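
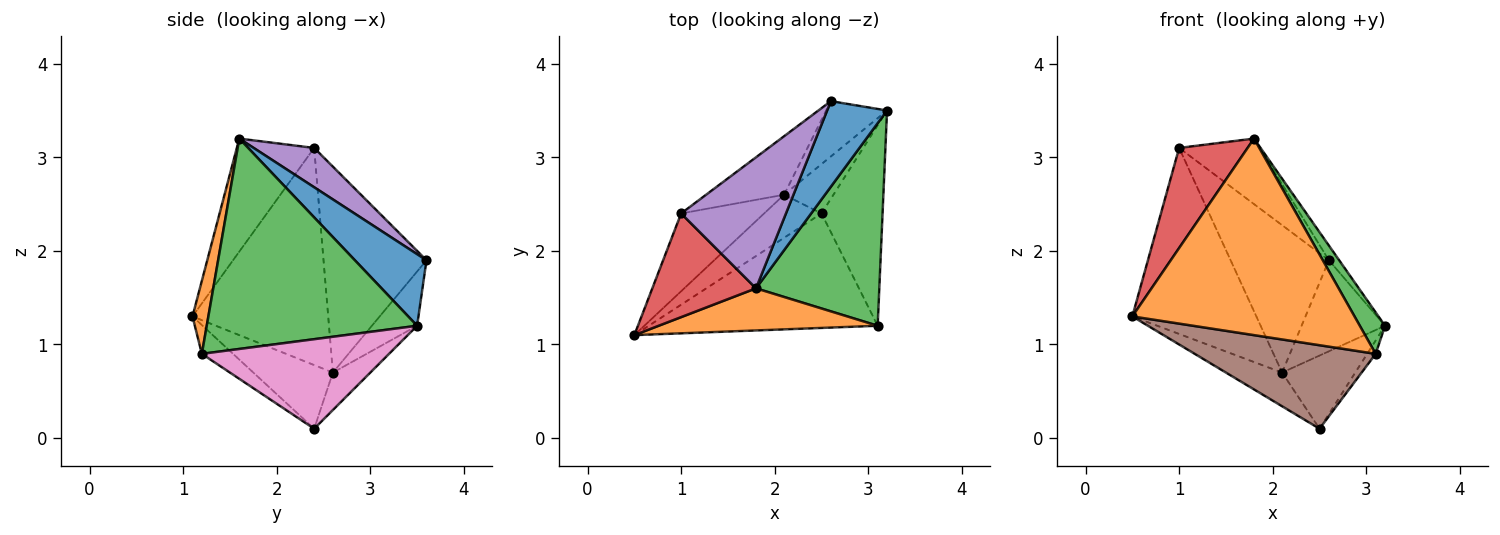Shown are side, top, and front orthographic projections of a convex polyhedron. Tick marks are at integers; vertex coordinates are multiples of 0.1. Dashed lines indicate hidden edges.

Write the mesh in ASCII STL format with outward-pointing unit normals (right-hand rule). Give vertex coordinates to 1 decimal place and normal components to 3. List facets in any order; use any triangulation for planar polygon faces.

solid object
 facet normal 0.762 0.110 0.638
  outer loop
   vertex 2.6 3.6 1.9
   vertex 1.8 1.6 3.2
   vertex 3.2 3.5 1.2
  endloop
 endfacet
 facet normal 0.070 -0.975 0.209
  outer loop
   vertex 3.1 1.2 0.9
   vertex 1.8 1.6 3.2
   vertex 0.5 1.1 1.3
  endloop
 endfacet
 facet normal 0.858 -0.103 0.503
  outer loop
   vertex 3.1 1.2 0.9
   vertex 3.2 3.5 1.2
   vertex 1.8 1.6 3.2
  endloop
 endfacet
 facet normal -0.617 -0.546 0.566
  outer loop
   vertex 1.0 2.4 3.1
   vertex 0.5 1.1 1.3
   vertex 1.8 1.6 3.2
  endloop
 endfacet
 facet normal 0.318 0.424 0.848
  outer loop
   vertex 1.0 2.4 3.1
   vertex 1.8 1.6 3.2
   vertex 2.6 3.6 1.9
  endloop
 endfacet
 facet normal -0.101 -0.586 -0.804
  outer loop
   vertex 2.5 2.4 0.1
   vertex 3.1 1.2 0.9
   vertex 0.5 1.1 1.3
  endloop
 endfacet
 facet normal 0.826 0.038 -0.563
  outer loop
   vertex 2.5 2.4 0.1
   vertex 3.2 3.5 1.2
   vertex 3.1 1.2 0.9
  endloop
 endfacet
 facet normal -0.420 0.775 -0.471
  outer loop
   vertex 2.1 2.6 0.7
   vertex 2.6 3.6 1.9
   vertex 3.2 3.5 1.2
  endloop
 endfacet
 facet normal -0.390 0.763 -0.515
  outer loop
   vertex 2.1 2.6 0.7
   vertex 3.2 3.5 1.2
   vertex 2.5 2.4 0.1
  endloop
 endfacet
 facet normal -0.658 0.464 -0.593
  outer loop
   vertex 2.1 2.6 0.7
   vertex 2.5 2.4 0.1
   vertex 0.5 1.1 1.3
  endloop
 endfacet
 facet normal -0.710 0.649 -0.272
  outer loop
   vertex 2.1 2.6 0.7
   vertex 0.5 1.1 1.3
   vertex 1.0 2.4 3.1
  endloop
 endfacet
 facet normal -0.698 0.666 -0.264
  outer loop
   vertex 2.1 2.6 0.7
   vertex 1.0 2.4 3.1
   vertex 2.6 3.6 1.9
  endloop
 endfacet
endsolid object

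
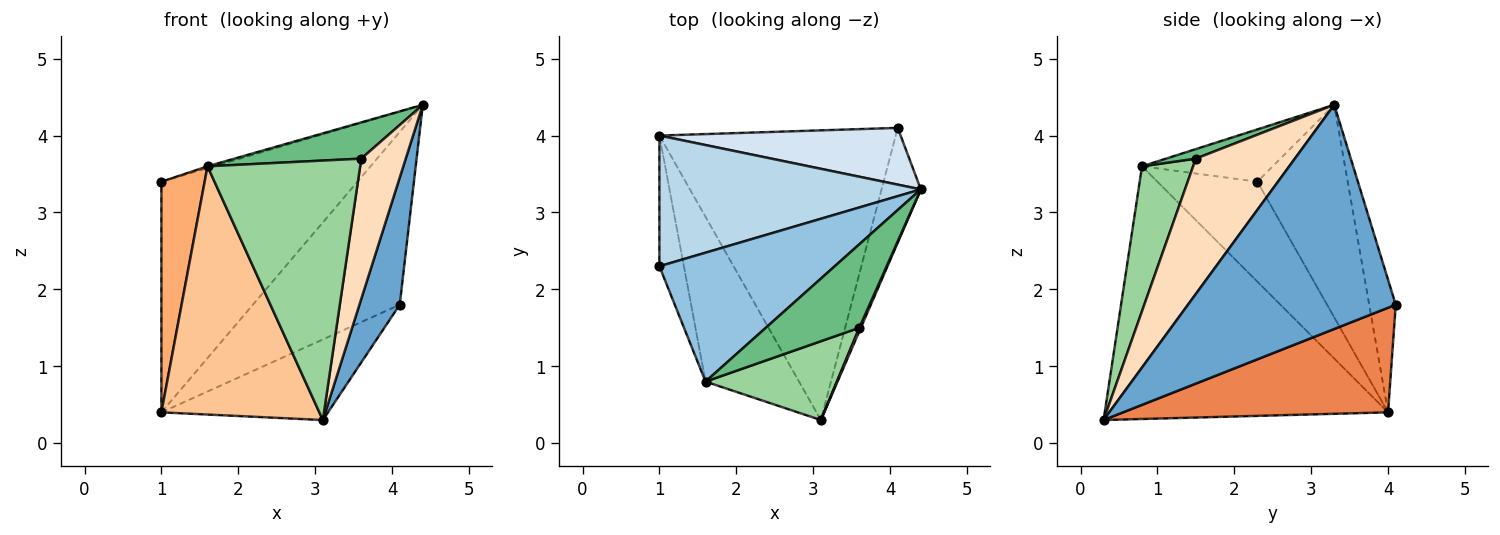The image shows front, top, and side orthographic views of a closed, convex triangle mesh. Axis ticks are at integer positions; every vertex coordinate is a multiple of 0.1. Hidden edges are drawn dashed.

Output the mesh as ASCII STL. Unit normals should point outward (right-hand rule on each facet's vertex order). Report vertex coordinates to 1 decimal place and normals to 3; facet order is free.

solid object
 facet normal 0.968 -0.188 -0.169
  outer loop
   vertex 4.1 4.1 1.8
   vertex 4.4 3.3 4.4
   vertex 3.1 0.3 0.3
  endloop
 endfacet
 facet normal -0.286 0.013 0.958
  outer loop
   vertex 1.6 0.8 3.6
   vertex 4.4 3.3 4.4
   vertex 1.0 2.3 3.4
  endloop
 endfacet
 facet normal -0.372 0.808 0.458
  outer loop
   vertex 1.0 4.0 0.4
   vertex 1.0 2.3 3.4
   vertex 4.4 3.3 4.4
  endloop
 endfacet
 facet normal -0.169 0.936 0.308
  outer loop
   vertex 1.0 4.0 0.4
   vertex 4.4 3.3 4.4
   vertex 4.1 4.1 1.8
  endloop
 endfacet
 facet normal 0.392 0.247 -0.886
  outer loop
   vertex 1.0 4.0 0.4
   vertex 4.1 4.1 1.8
   vertex 3.1 0.3 0.3
  endloop
 endfacet
 facet normal -0.895 -0.387 -0.220
  outer loop
   vertex 1.0 4.0 0.4
   vertex 1.6 0.8 3.6
   vertex 1.0 2.3 3.4
  endloop
 endfacet
 facet normal -0.831 -0.463 -0.308
  outer loop
   vertex 1.0 4.0 0.4
   vertex 3.1 0.3 0.3
   vertex 1.6 0.8 3.6
  endloop
 endfacet
 facet normal 0.912 -0.409 0.010
  outer loop
   vertex 3.6 1.5 3.7
   vertex 3.1 0.3 0.3
   vertex 4.4 3.3 4.4
  endloop
 endfacet
 facet normal 0.093 -0.397 0.913
  outer loop
   vertex 3.6 1.5 3.7
   vertex 4.4 3.3 4.4
   vertex 1.6 0.8 3.6
  endloop
 endfacet
 facet normal 0.305 -0.911 0.277
  outer loop
   vertex 3.6 1.5 3.7
   vertex 1.6 0.8 3.6
   vertex 3.1 0.3 0.3
  endloop
 endfacet
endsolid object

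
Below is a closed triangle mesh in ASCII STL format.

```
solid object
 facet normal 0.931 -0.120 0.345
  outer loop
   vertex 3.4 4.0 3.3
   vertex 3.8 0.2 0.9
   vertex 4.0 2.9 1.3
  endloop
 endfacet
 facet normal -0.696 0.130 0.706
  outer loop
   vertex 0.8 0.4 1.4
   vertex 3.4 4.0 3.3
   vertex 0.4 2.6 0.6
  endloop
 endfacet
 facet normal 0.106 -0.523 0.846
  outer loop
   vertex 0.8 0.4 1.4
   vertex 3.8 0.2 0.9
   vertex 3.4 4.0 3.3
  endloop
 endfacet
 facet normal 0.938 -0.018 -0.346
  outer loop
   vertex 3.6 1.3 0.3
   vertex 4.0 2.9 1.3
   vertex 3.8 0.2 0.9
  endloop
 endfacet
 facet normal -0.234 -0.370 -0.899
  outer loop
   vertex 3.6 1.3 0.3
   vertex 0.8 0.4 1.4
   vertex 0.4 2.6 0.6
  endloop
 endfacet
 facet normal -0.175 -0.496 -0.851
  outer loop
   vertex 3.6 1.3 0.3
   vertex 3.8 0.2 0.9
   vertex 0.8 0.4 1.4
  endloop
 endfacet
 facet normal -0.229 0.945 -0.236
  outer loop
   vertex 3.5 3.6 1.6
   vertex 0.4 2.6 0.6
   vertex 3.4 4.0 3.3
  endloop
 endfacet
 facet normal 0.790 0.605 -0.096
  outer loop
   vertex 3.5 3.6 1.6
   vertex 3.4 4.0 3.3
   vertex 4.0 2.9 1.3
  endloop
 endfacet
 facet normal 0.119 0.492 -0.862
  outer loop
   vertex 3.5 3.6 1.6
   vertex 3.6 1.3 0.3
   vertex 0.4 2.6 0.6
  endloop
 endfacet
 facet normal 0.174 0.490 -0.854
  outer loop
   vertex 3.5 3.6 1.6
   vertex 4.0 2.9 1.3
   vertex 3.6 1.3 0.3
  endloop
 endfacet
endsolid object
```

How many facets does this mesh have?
10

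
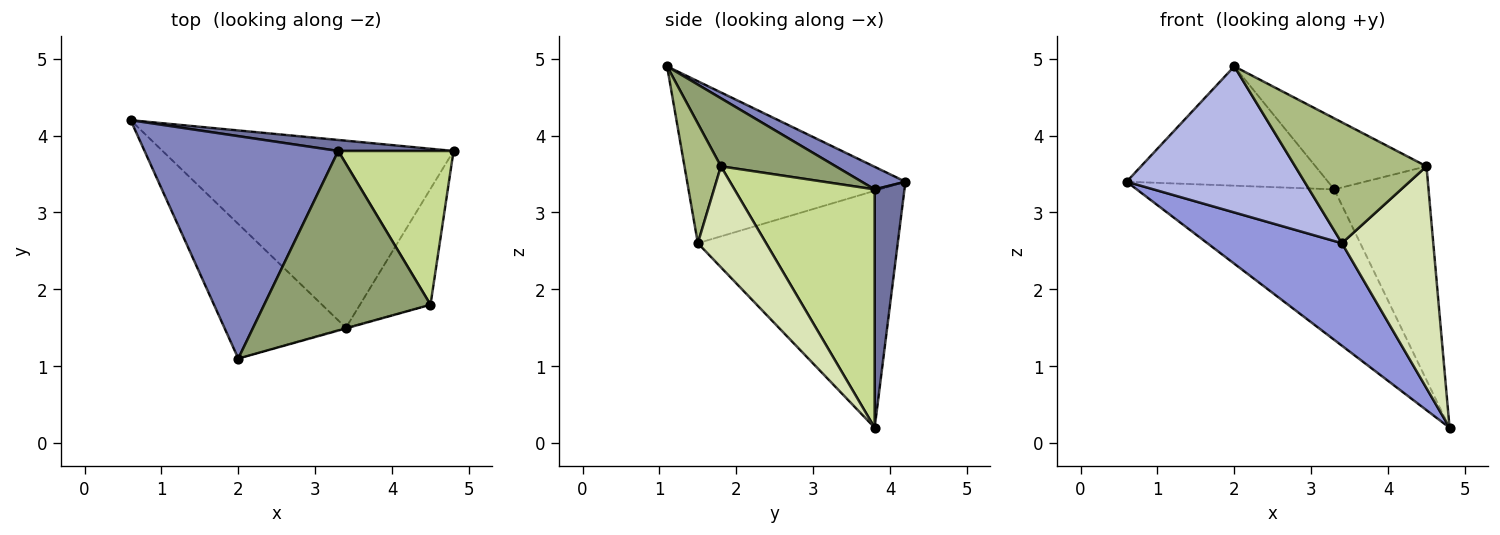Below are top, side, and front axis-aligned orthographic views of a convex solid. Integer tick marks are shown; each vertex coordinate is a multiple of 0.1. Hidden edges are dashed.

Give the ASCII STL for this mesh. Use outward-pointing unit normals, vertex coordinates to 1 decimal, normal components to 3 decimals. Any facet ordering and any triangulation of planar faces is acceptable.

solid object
 facet normal 0.149 0.986 0.072
  outer loop
   vertex 3.3 3.8 3.3
   vertex 4.8 3.8 0.2
   vertex 0.6 4.2 3.4
  endloop
 endfacet
 facet normal 0.102 0.470 0.877
  outer loop
   vertex 3.3 3.8 3.3
   vertex 0.6 4.2 3.4
   vertex 2.0 1.1 4.9
  endloop
 endfacet
 facet normal -0.581 -0.391 -0.714
  outer loop
   vertex 3.4 1.5 2.6
   vertex 0.6 4.2 3.4
   vertex 4.8 3.8 0.2
  endloop
 endfacet
 facet normal -0.670 -0.546 -0.503
  outer loop
   vertex 3.4 1.5 2.6
   vertex 2.0 1.1 4.9
   vertex 0.6 4.2 3.4
  endloop
 endfacet
 facet normal 0.356 0.344 0.869
  outer loop
   vertex 4.5 1.8 3.6
   vertex 3.3 3.8 3.3
   vertex 2.0 1.1 4.9
  endloop
 endfacet
 facet normal 0.267 -0.964 -0.005
  outer loop
   vertex 4.5 1.8 3.6
   vertex 2.0 1.1 4.9
   vertex 3.4 1.5 2.6
  endloop
 endfacet
 facet normal 0.770 0.518 0.373
  outer loop
   vertex 4.5 1.8 3.6
   vertex 4.8 3.8 0.2
   vertex 3.3 3.8 3.3
  endloop
 endfacet
 facet normal 0.552 -0.739 -0.386
  outer loop
   vertex 4.5 1.8 3.6
   vertex 3.4 1.5 2.6
   vertex 4.8 3.8 0.2
  endloop
 endfacet
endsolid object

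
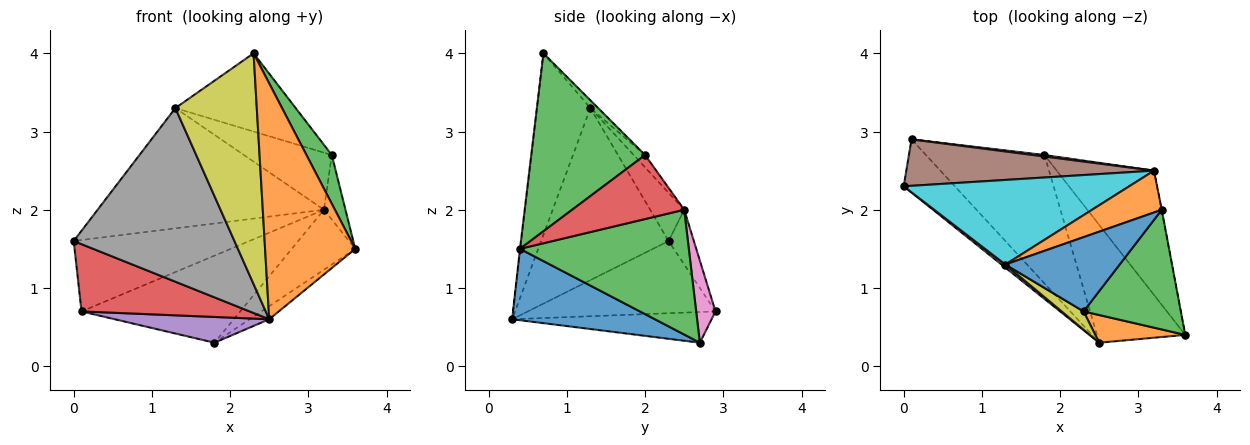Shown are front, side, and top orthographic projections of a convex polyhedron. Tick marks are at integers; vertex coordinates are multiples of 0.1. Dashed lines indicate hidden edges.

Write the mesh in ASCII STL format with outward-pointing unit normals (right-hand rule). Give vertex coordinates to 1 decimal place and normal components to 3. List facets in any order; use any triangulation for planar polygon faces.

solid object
 facet normal 0.626 0.086 -0.775
  outer loop
   vertex 2.5 0.3 0.6
   vertex 1.8 2.7 0.3
   vertex 3.6 0.4 1.5
  endloop
 endfacet
 facet normal -0.005 -0.993 0.117
  outer loop
   vertex 2.5 0.3 0.6
   vertex 3.6 0.4 1.5
   vertex 2.3 0.7 4.0
  endloop
 endfacet
 facet normal 0.756 0.284 -0.589
  outer loop
   vertex 3.2 2.5 2.0
   vertex 3.6 0.4 1.5
   vertex 1.8 2.7 0.3
  endloop
 endfacet
 facet normal -0.659 -0.590 -0.467
  outer loop
   vertex 0.1 2.9 0.7
   vertex 2.5 0.3 0.6
   vertex 0.0 2.3 1.6
  endloop
 endfacet
 facet normal -0.246 -0.191 -0.950
  outer loop
   vertex 0.1 2.9 0.7
   vertex 1.8 2.7 0.3
   vertex 2.5 0.3 0.6
  endloop
 endfacet
 facet normal -0.120 0.832 0.541
  outer loop
   vertex 0.1 2.9 0.7
   vertex 0.0 2.3 1.6
   vertex 3.2 2.5 2.0
  endloop
 endfacet
 facet normal 0.121 0.993 0.017
  outer loop
   vertex 0.1 2.9 0.7
   vertex 3.2 2.5 2.0
   vertex 1.8 2.7 0.3
  endloop
 endfacet
 facet normal -0.621 -0.784 0.014
  outer loop
   vertex 1.3 1.3 3.3
   vertex 0.0 2.3 1.6
   vertex 2.5 0.3 0.6
  endloop
 endfacet
 facet normal -0.547 -0.835 0.066
  outer loop
   vertex 1.3 1.3 3.3
   vertex 2.5 0.3 0.6
   vertex 2.3 0.7 4.0
  endloop
 endfacet
 facet normal -0.122 0.812 0.571
  outer loop
   vertex 1.3 1.3 3.3
   vertex 3.2 2.5 2.0
   vertex 0.0 2.3 1.6
  endloop
 endfacet
 facet normal -0.047 0.724 0.688
  outer loop
   vertex 3.3 2.0 2.7
   vertex 1.3 1.3 3.3
   vertex 2.3 0.7 4.0
  endloop
 endfacet
 facet normal -0.104 0.802 0.588
  outer loop
   vertex 3.3 2.0 2.7
   vertex 3.2 2.5 2.0
   vertex 1.3 1.3 3.3
  endloop
 endfacet
 facet normal 0.861 -0.192 0.471
  outer loop
   vertex 3.3 2.0 2.7
   vertex 2.3 0.7 4.0
   vertex 3.6 0.4 1.5
  endloop
 endfacet
 facet normal 0.982 0.188 -0.006
  outer loop
   vertex 3.3 2.0 2.7
   vertex 3.6 0.4 1.5
   vertex 3.2 2.5 2.0
  endloop
 endfacet
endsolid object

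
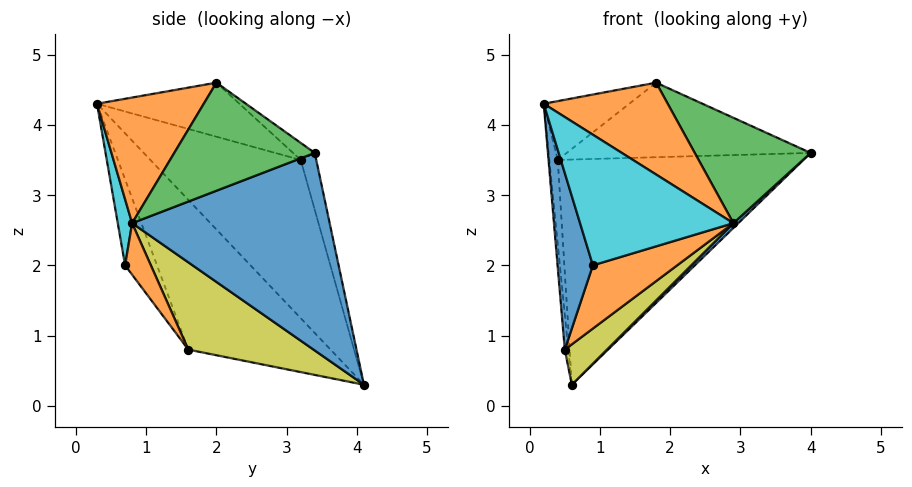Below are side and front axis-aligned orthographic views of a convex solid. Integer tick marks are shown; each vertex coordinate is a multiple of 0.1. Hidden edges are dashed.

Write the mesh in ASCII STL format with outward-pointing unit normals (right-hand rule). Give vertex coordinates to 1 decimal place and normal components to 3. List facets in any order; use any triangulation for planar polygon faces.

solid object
 facet normal 0.695 -0.017 -0.719
  outer loop
   vertex 2.9 0.8 2.6
   vertex 0.6 4.1 0.3
   vertex 4.0 3.4 3.6
  endloop
 endfacet
 facet normal 0.506 -0.588 0.631
  outer loop
   vertex 2.9 0.8 2.6
   vertex 1.8 2.0 4.6
   vertex 0.2 0.3 4.3
  endloop
 endfacet
 facet normal 0.601 -0.495 0.628
  outer loop
   vertex 2.9 0.8 2.6
   vertex 4.0 3.4 3.6
   vertex 1.8 2.0 4.6
  endloop
 endfacet
 facet normal -0.997 0.056 -0.047
  outer loop
   vertex 0.4 3.2 3.5
   vertex 0.6 4.1 0.3
   vertex 0.2 0.3 4.3
  endloop
 endfacet
 facet normal -0.444 0.267 0.856
  outer loop
   vertex 0.4 3.2 3.5
   vertex 0.2 0.3 4.3
   vertex 1.8 2.0 4.6
  endloop
 endfacet
 facet normal -0.061 0.962 0.267
  outer loop
   vertex 0.4 3.2 3.5
   vertex 4.0 3.4 3.6
   vertex 0.6 4.1 0.3
  endloop
 endfacet
 facet normal -0.057 0.638 0.768
  outer loop
   vertex 0.4 3.2 3.5
   vertex 1.8 2.0 4.6
   vertex 4.0 3.4 3.6
  endloop
 endfacet
 facet normal -0.997 0.025 -0.076
  outer loop
   vertex 0.5 1.6 0.8
   vertex 0.2 0.3 4.3
   vertex 0.6 4.1 0.3
  endloop
 endfacet
 facet normal 0.549 -0.185 -0.815
  outer loop
   vertex 0.5 1.6 0.8
   vertex 0.6 4.1 0.3
   vertex 2.9 0.8 2.6
  endloop
 endfacet
 facet normal 0.092 -0.985 -0.143
  outer loop
   vertex 0.9 0.7 2.0
   vertex 2.9 0.8 2.6
   vertex 0.2 0.3 4.3
  endloop
 endfacet
 facet normal -0.636 -0.704 -0.316
  outer loop
   vertex 0.9 0.7 2.0
   vertex 0.2 0.3 4.3
   vertex 0.5 1.6 0.8
  endloop
 endfacet
 facet normal 0.227 -0.741 -0.632
  outer loop
   vertex 0.9 0.7 2.0
   vertex 0.5 1.6 0.8
   vertex 2.9 0.8 2.6
  endloop
 endfacet
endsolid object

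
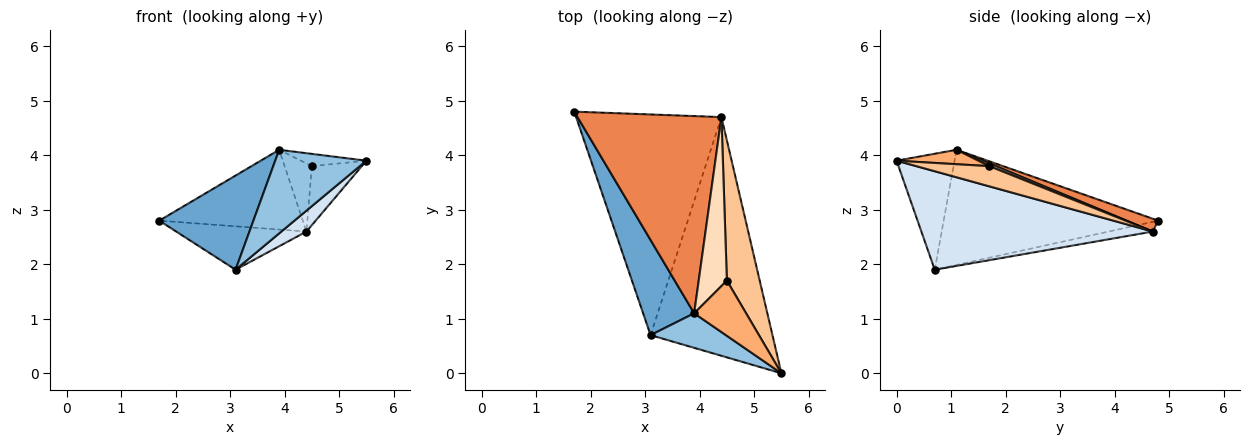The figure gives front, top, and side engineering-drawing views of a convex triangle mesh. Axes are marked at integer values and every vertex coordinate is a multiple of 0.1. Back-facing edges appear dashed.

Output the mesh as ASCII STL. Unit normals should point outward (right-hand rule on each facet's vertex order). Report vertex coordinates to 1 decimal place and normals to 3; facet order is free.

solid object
 facet normal -0.848 -0.372 0.376
  outer loop
   vertex 3.9 1.1 4.1
   vertex 1.7 4.8 2.8
   vertex 3.1 0.7 1.9
  endloop
 endfacet
 facet normal -0.507 -0.797 0.329
  outer loop
   vertex 3.9 1.1 4.1
   vertex 3.1 0.7 1.9
   vertex 5.5 0.0 3.9
  endloop
 endfacet
 facet normal -0.065 0.193 -0.979
  outer loop
   vertex 4.4 4.7 2.6
   vertex 3.1 0.7 1.9
   vertex 1.7 4.8 2.8
  endloop
 endfacet
 facet normal 0.627 -0.068 -0.776
  outer loop
   vertex 4.4 4.7 2.6
   vertex 5.5 0.0 3.9
   vertex 3.1 0.7 1.9
  endloop
 endfacet
 facet normal 0.082 0.374 0.924
  outer loop
   vertex 4.4 4.7 2.6
   vertex 1.7 4.8 2.8
   vertex 3.9 1.1 4.1
  endloop
 endfacet
 facet normal 0.262 0.209 0.942
  outer loop
   vertex 4.5 1.7 3.8
   vertex 3.9 1.1 4.1
   vertex 5.5 0.0 3.9
  endloop
 endfacet
 facet normal 0.493 0.337 0.802
  outer loop
   vertex 4.5 1.7 3.8
   vertex 5.5 0.0 3.9
   vertex 4.4 4.7 2.6
  endloop
 endfacet
 facet normal 0.089 0.372 0.924
  outer loop
   vertex 4.5 1.7 3.8
   vertex 4.4 4.7 2.6
   vertex 3.9 1.1 4.1
  endloop
 endfacet
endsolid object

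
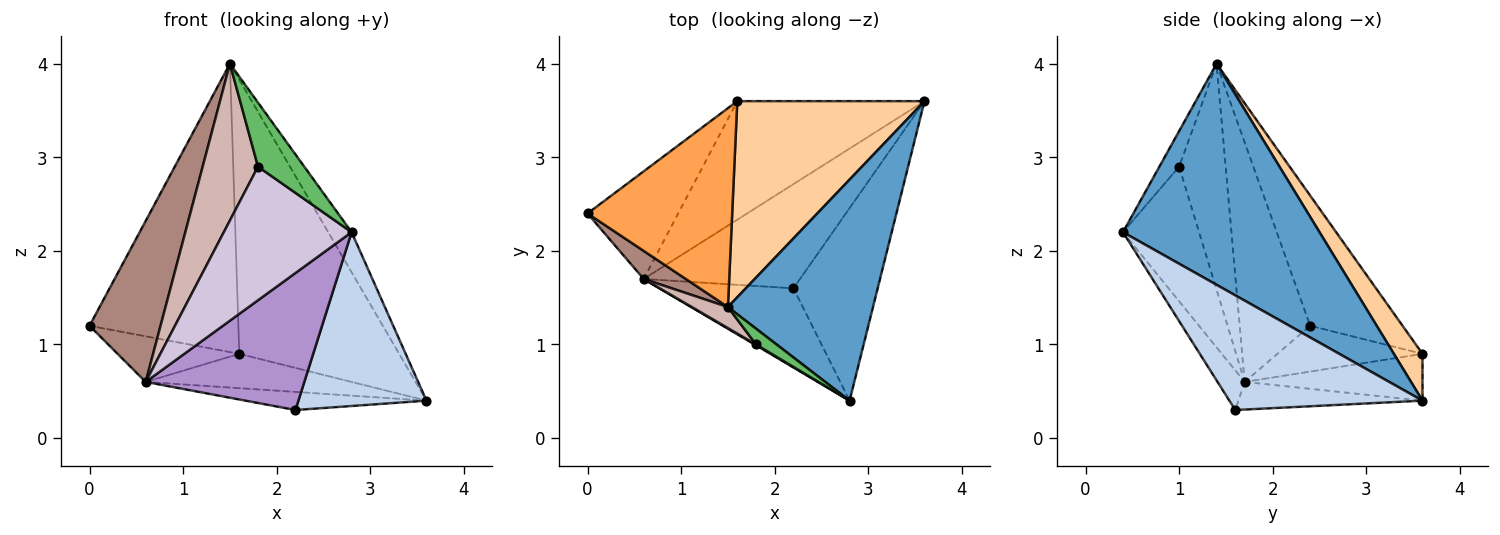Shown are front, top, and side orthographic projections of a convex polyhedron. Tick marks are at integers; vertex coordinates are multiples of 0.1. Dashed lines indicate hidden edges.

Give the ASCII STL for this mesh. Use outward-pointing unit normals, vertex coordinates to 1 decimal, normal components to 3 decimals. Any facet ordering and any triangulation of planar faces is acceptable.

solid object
 facet normal 0.832 0.099 0.546
  outer loop
   vertex 1.5 1.4 4.0
   vertex 2.8 0.4 2.2
   vertex 3.6 3.6 0.4
  endloop
 endfacet
 facet normal 0.711 -0.471 -0.522
  outer loop
   vertex 2.2 1.6 0.3
   vertex 3.6 3.6 0.4
   vertex 2.8 0.4 2.2
  endloop
 endfacet
 facet normal -0.455 0.733 0.506
  outer loop
   vertex 1.6 3.6 0.9
   vertex 0.0 2.4 1.2
   vertex 1.5 1.4 4.0
  endloop
 endfacet
 facet normal 0.144 0.805 0.576
  outer loop
   vertex 1.6 3.6 0.9
   vertex 1.5 1.4 4.0
   vertex 3.6 3.6 0.4
  endloop
 endfacet
 facet normal -0.383 -0.897 0.222
  outer loop
   vertex 1.8 1.0 2.9
   vertex 2.8 0.4 2.2
   vertex 1.5 1.4 4.0
  endloop
 endfacet
 facet normal -0.171 0.169 -0.971
  outer loop
   vertex 0.6 1.7 0.6
   vertex 3.6 3.6 0.4
   vertex 2.2 1.6 0.3
  endloop
 endfacet
 facet normal -0.234 0.270 -0.934
  outer loop
   vertex 0.6 1.7 0.6
   vertex 1.6 3.6 0.9
   vertex 3.6 3.6 0.4
  endloop
 endfacet
 facet normal -0.422 0.354 -0.835
  outer loop
   vertex 0.6 1.7 0.6
   vertex 0.0 2.4 1.2
   vertex 1.6 3.6 0.9
  endloop
 endfacet
 facet normal -0.146 -0.857 -0.495
  outer loop
   vertex 0.6 1.7 0.6
   vertex 2.2 1.6 0.3
   vertex 2.8 0.4 2.2
  endloop
 endfacet
 facet normal -0.512 -0.859 0.005
  outer loop
   vertex 0.6 1.7 0.6
   vertex 2.8 0.4 2.2
   vertex 1.8 1.0 2.9
  endloop
 endfacet
 facet normal -0.699 -0.704 0.123
  outer loop
   vertex 0.6 1.7 0.6
   vertex 1.5 1.4 4.0
   vertex 0.0 2.4 1.2
  endloop
 endfacet
 facet normal -0.640 -0.761 0.102
  outer loop
   vertex 0.6 1.7 0.6
   vertex 1.8 1.0 2.9
   vertex 1.5 1.4 4.0
  endloop
 endfacet
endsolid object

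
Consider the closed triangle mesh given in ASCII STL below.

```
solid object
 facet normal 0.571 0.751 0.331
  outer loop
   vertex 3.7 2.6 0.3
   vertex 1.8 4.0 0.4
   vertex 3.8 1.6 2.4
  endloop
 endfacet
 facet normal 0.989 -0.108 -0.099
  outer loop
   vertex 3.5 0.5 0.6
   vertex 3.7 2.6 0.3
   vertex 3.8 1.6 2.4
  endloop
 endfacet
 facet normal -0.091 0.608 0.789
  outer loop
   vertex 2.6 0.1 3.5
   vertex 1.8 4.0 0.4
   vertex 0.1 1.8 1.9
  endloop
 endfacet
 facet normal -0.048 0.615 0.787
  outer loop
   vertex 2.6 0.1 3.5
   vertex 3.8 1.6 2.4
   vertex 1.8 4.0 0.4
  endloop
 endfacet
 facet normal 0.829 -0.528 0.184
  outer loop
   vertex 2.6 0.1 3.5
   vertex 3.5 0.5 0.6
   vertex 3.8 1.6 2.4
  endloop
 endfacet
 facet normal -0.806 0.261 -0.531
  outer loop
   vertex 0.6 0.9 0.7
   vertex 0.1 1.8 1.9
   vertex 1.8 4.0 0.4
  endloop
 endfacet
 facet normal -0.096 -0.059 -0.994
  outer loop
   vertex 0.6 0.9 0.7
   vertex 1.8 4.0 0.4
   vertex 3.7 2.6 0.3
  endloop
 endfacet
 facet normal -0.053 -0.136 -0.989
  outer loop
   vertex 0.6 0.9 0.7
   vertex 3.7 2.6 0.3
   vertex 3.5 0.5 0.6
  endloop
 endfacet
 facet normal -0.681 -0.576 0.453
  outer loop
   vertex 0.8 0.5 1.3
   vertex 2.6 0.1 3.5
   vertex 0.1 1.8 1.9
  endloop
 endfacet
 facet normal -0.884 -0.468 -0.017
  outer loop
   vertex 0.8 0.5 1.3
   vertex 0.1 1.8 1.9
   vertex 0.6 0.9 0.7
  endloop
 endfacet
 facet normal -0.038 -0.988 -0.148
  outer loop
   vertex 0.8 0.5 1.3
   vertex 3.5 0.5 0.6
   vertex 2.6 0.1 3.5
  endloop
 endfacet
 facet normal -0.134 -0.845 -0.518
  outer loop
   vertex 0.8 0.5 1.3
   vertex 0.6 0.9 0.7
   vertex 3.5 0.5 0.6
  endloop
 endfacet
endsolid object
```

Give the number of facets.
12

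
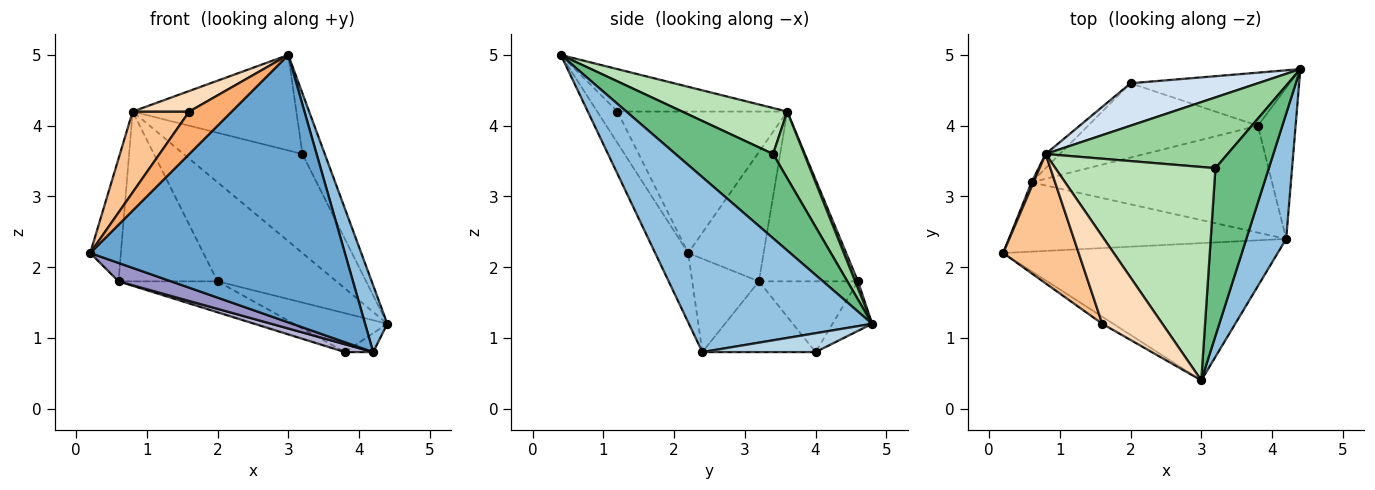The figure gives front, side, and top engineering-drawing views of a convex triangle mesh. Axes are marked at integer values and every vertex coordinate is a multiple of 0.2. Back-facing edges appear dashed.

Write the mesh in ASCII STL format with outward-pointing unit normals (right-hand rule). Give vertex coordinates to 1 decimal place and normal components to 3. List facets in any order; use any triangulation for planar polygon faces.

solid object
 facet normal -0.115 -0.884 -0.454
  outer loop
   vertex 4.2 2.4 0.8
   vertex 3.0 0.4 5.0
   vertex 0.2 2.2 2.2
  endloop
 endfacet
 facet normal 0.968 -0.117 0.221
  outer loop
   vertex 4.2 2.4 0.8
   vertex 4.4 4.8 1.2
   vertex 3.0 0.4 5.0
  endloop
 endfacet
 facet normal 0.444 0.111 -0.889
  outer loop
   vertex 4.2 2.4 0.8
   vertex 3.8 4.0 0.8
   vertex 4.4 4.8 1.2
  endloop
 endfacet
 facet normal 0.022 0.919 0.394
  outer loop
   vertex 2.0 4.6 1.8
   vertex 0.8 3.6 4.2
   vertex 4.4 4.8 1.2
  endloop
 endfacet
 facet normal -0.243 0.574 -0.782
  outer loop
   vertex 2.0 4.6 1.8
   vertex 4.4 4.8 1.2
   vertex 3.8 4.0 0.8
  endloop
 endfacet
 facet normal -0.425 -0.893 -0.149
  outer loop
   vertex 1.6 1.2 4.2
   vertex 0.2 2.2 2.2
   vertex 3.0 0.4 5.0
  endloop
 endfacet
 facet normal -0.846 -0.282 0.451
  outer loop
   vertex 1.6 1.2 4.2
   vertex 0.8 3.6 4.2
   vertex 0.2 2.2 2.2
  endloop
 endfacet
 facet normal -0.566 -0.189 0.802
  outer loop
   vertex 1.6 1.2 4.2
   vertex 3.0 0.4 5.0
   vertex 0.8 3.6 4.2
  endloop
 endfacet
 facet normal 0.829 0.190 0.525
  outer loop
   vertex 3.2 3.4 3.6
   vertex 3.0 0.4 5.0
   vertex 4.4 4.8 1.2
  endloop
 endfacet
 facet normal 0.208 0.796 0.568
  outer loop
   vertex 3.2 3.4 3.6
   vertex 4.4 4.8 1.2
   vertex 0.8 3.6 4.2
  endloop
 endfacet
 facet normal 0.254 0.395 0.883
  outer loop
   vertex 3.2 3.4 3.6
   vertex 0.8 3.6 4.2
   vertex 3.0 0.4 5.0
  endloop
 endfacet
 facet normal -0.359 0.359 -0.862
  outer loop
   vertex 0.6 3.2 1.8
   vertex 2.0 4.6 1.8
   vertex 3.8 4.0 0.8
  endloop
 endfacet
 facet normal -0.309 -0.244 -0.919
  outer loop
   vertex 0.6 3.2 1.8
   vertex 4.2 2.4 0.8
   vertex 0.2 2.2 2.2
  endloop
 endfacet
 facet normal -0.281 -0.070 -0.957
  outer loop
   vertex 0.6 3.2 1.8
   vertex 3.8 4.0 0.8
   vertex 4.2 2.4 0.8
  endloop
 endfacet
 facet normal -0.926 0.376 0.014
  outer loop
   vertex 0.6 3.2 1.8
   vertex 0.2 2.2 2.2
   vertex 0.8 3.6 4.2
  endloop
 endfacet
 facet normal -0.706 0.706 -0.059
  outer loop
   vertex 0.6 3.2 1.8
   vertex 0.8 3.6 4.2
   vertex 2.0 4.6 1.8
  endloop
 endfacet
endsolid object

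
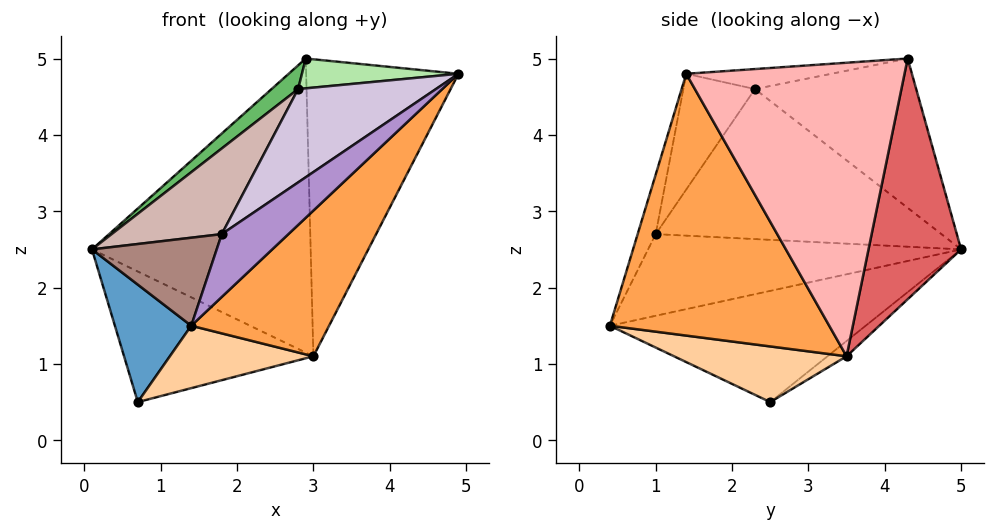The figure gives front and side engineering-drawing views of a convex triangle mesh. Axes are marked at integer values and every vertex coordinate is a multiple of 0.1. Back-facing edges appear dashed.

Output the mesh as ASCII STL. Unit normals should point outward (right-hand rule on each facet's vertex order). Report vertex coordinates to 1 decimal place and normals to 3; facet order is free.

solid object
 facet normal -0.956 -0.285 0.070
  outer loop
   vertex 0.7 2.5 0.5
   vertex 1.4 0.4 1.5
   vertex 0.1 5.0 2.5
  endloop
 endfacet
 facet normal -0.062 0.614 -0.787
  outer loop
   vertex 3.0 3.5 1.1
   vertex 0.7 2.5 0.5
   vertex 0.1 5.0 2.5
  endloop
 endfacet
 facet normal 0.682 -0.428 -0.593
  outer loop
   vertex 3.0 3.5 1.1
   vertex 4.9 1.4 4.8
   vertex 1.4 0.4 1.5
  endloop
 endfacet
 facet normal 0.361 -0.300 -0.883
  outer loop
   vertex 3.0 3.5 1.1
   vertex 1.4 0.4 1.5
   vertex 0.7 2.5 0.5
  endloop
 endfacet
 facet normal -0.677 -0.112 0.727
  outer loop
   vertex 2.9 4.3 5.0
   vertex 0.1 5.0 2.5
   vertex 2.8 2.3 4.6
  endloop
 endfacet
 facet normal -0.171 -0.185 0.968
  outer loop
   vertex 2.9 4.3 5.0
   vertex 2.8 2.3 4.6
   vertex 4.9 1.4 4.8
  endloop
 endfacet
 facet normal 0.384 0.906 -0.176
  outer loop
   vertex 2.9 4.3 5.0
   vertex 3.0 3.5 1.1
   vertex 0.1 5.0 2.5
  endloop
 endfacet
 facet normal 0.816 0.570 -0.096
  outer loop
   vertex 2.9 4.3 5.0
   vertex 4.9 1.4 4.8
   vertex 3.0 3.5 1.1
  endloop
 endfacet
 facet normal -0.227 -0.839 0.495
  outer loop
   vertex 1.8 1.0 2.7
   vertex 1.4 0.4 1.5
   vertex 4.9 1.4 4.8
  endloop
 endfacet
 facet normal -0.351 -0.676 0.648
  outer loop
   vertex 1.8 1.0 2.7
   vertex 4.9 1.4 4.8
   vertex 2.8 2.3 4.6
  endloop
 endfacet
 facet normal -0.833 -0.332 0.443
  outer loop
   vertex 1.8 1.0 2.7
   vertex 0.1 5.0 2.5
   vertex 1.4 0.4 1.5
  endloop
 endfacet
 facet normal -0.751 -0.290 0.593
  outer loop
   vertex 1.8 1.0 2.7
   vertex 2.8 2.3 4.6
   vertex 0.1 5.0 2.5
  endloop
 endfacet
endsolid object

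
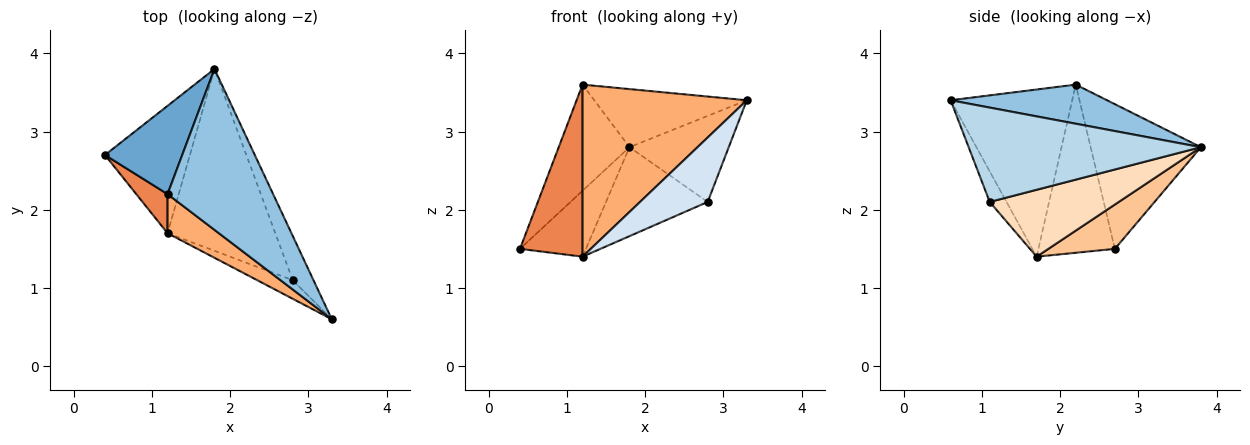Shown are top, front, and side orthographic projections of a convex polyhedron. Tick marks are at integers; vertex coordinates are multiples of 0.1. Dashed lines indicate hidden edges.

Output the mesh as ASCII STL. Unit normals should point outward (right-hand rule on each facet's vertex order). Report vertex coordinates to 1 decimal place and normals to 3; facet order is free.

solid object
 facet normal -0.768 0.493 0.410
  outer loop
   vertex 1.2 2.2 3.6
   vertex 1.8 3.8 2.8
   vertex 0.4 2.7 1.5
  endloop
 endfacet
 facet normal 0.329 0.321 0.888
  outer loop
   vertex 1.2 2.2 3.6
   vertex 3.3 0.6 3.4
   vertex 1.8 3.8 2.8
  endloop
 endfacet
 facet normal 0.901 0.385 -0.198
  outer loop
   vertex 2.8 1.1 2.1
   vertex 1.8 3.8 2.8
   vertex 3.3 0.6 3.4
  endloop
 endfacet
 facet normal -0.232 -0.934 -0.270
  outer loop
   vertex 1.2 1.7 1.4
   vertex 2.8 1.1 2.1
   vertex 3.3 0.6 3.4
  endloop
 endfacet
 facet normal -0.766 -0.627 0.142
  outer loop
   vertex 1.2 1.7 1.4
   vertex 1.2 2.2 3.6
   vertex 0.4 2.7 1.5
  endloop
 endfacet
 facet normal -0.585 -0.791 0.180
  outer loop
   vertex 1.2 1.7 1.4
   vertex 3.3 0.6 3.4
   vertex 1.2 2.2 3.6
  endloop
 endfacet
 facet normal 0.421 0.417 -0.806
  outer loop
   vertex 1.2 1.7 1.4
   vertex 0.4 2.7 1.5
   vertex 1.8 3.8 2.8
  endloop
 endfacet
 facet normal 0.487 0.384 -0.784
  outer loop
   vertex 1.2 1.7 1.4
   vertex 1.8 3.8 2.8
   vertex 2.8 1.1 2.1
  endloop
 endfacet
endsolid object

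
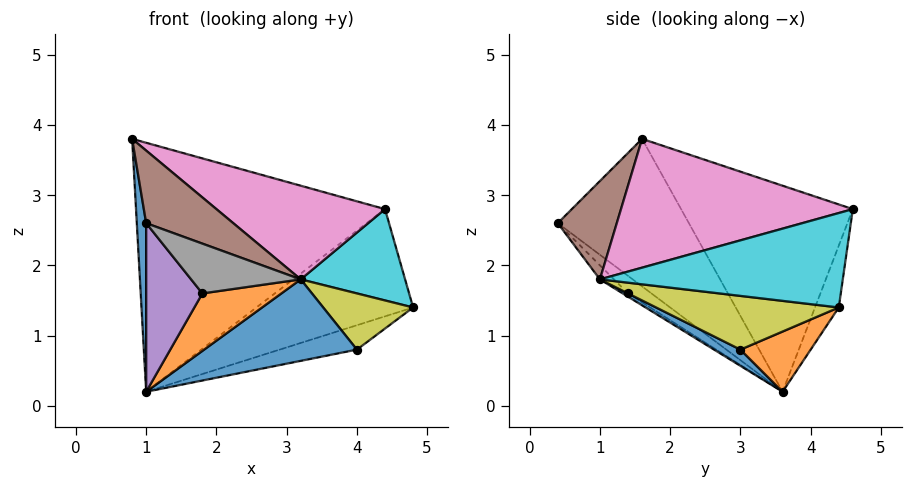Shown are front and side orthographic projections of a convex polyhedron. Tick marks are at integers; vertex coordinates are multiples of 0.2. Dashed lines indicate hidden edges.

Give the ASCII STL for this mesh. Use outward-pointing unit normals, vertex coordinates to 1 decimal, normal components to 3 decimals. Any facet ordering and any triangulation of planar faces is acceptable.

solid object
 facet normal -0.993 -0.071 -0.095
  outer loop
   vertex 1.0 0.4 2.6
   vertex 0.8 1.6 3.8
   vertex 1.0 3.6 0.2
  endloop
 endfacet
 facet normal 0.240 0.264 -0.934
  outer loop
   vertex 4.0 3.0 0.8
   vertex 1.0 3.6 0.2
   vertex 4.8 4.4 1.4
  endloop
 endfacet
 facet normal -0.522 0.757 0.392
  outer loop
   vertex 4.4 4.6 2.8
   vertex 1.0 3.6 0.2
   vertex 0.8 1.6 3.8
  endloop
 endfacet
 facet normal -0.148 0.972 -0.181
  outer loop
   vertex 4.4 4.6 2.8
   vertex 4.8 4.4 1.4
   vertex 1.0 3.6 0.2
  endloop
 endfacet
 facet normal -0.243 -0.582 -0.776
  outer loop
   vertex 1.8 1.4 1.6
   vertex 1.0 0.4 2.6
   vertex 1.0 3.6 0.2
  endloop
 endfacet
 facet normal 0.412 -0.609 0.678
  outer loop
   vertex 3.2 1.0 1.8
   vertex 0.8 1.6 3.8
   vertex 1.0 0.4 2.6
  endloop
 endfacet
 facet normal 0.531 -0.387 0.754
  outer loop
   vertex 3.2 1.0 1.8
   vertex 4.4 4.6 2.8
   vertex 0.8 1.6 3.8
  endloop
 endfacet
 facet normal -0.086 -0.669 -0.738
  outer loop
   vertex 3.2 1.0 1.8
   vertex 1.0 0.4 2.6
   vertex 1.8 1.4 1.6
  endloop
 endfacet
 facet normal 0.885 -0.436 -0.163
  outer loop
   vertex 3.2 1.0 1.8
   vertex 4.0 3.0 0.8
   vertex 4.8 4.4 1.4
  endloop
 endfacet
 facet normal 0.875 -0.376 0.304
  outer loop
   vertex 3.2 1.0 1.8
   vertex 4.8 4.4 1.4
   vertex 4.4 4.6 2.8
  endloop
 endfacet
 facet normal 0.081 -0.472 -0.878
  outer loop
   vertex 3.2 1.0 1.8
   vertex 1.0 3.6 0.2
   vertex 4.0 3.0 0.8
  endloop
 endfacet
 facet normal -0.036 -0.546 -0.837
  outer loop
   vertex 3.2 1.0 1.8
   vertex 1.8 1.4 1.6
   vertex 1.0 3.6 0.2
  endloop
 endfacet
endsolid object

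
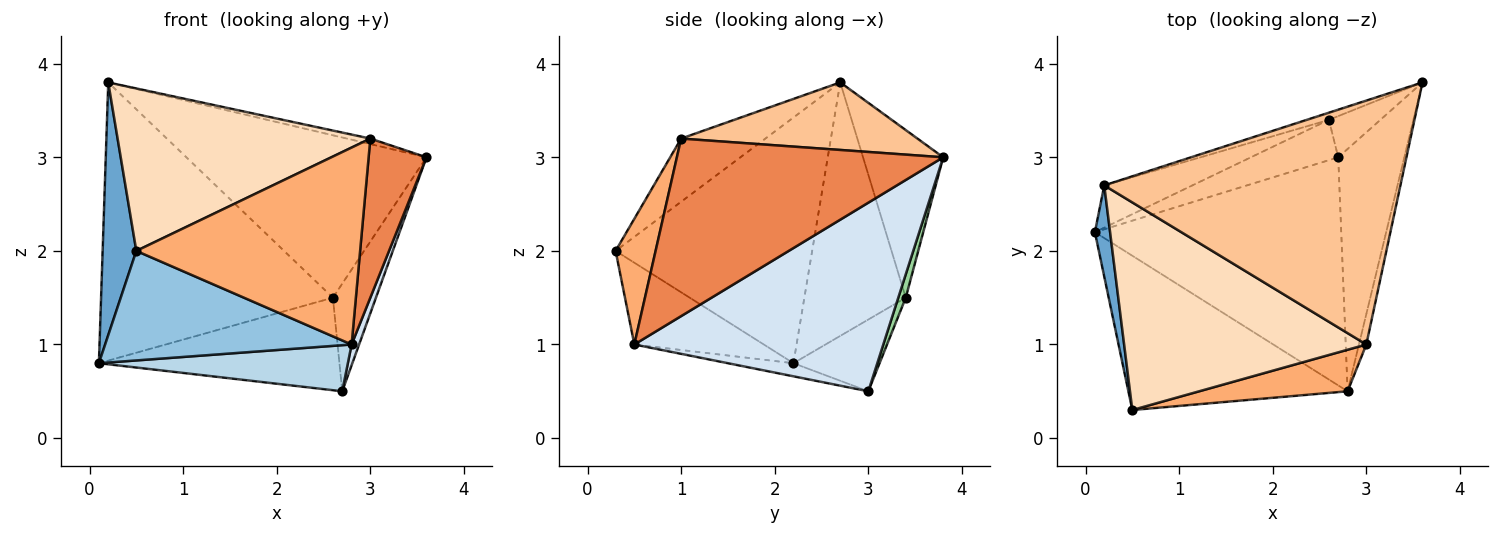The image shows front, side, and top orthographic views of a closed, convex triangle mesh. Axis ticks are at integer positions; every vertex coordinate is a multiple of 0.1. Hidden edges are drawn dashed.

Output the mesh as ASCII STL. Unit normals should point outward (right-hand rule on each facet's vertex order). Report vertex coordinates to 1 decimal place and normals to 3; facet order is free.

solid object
 facet normal -0.984 -0.169 0.061
  outer loop
   vertex 0.2 2.7 3.8
   vertex 0.1 2.2 0.8
   vertex 0.5 0.3 2.0
  endloop
 endfacet
 facet normal -0.291 -0.554 -0.780
  outer loop
   vertex 2.8 0.5 1.0
   vertex 0.5 0.3 2.0
   vertex 0.1 2.2 0.8
  endloop
 endfacet
 facet normal -0.052 -0.198 -0.979
  outer loop
   vertex 2.7 3.0 0.5
   vertex 2.8 0.5 1.0
   vertex 0.1 2.2 0.8
  endloop
 endfacet
 facet normal 0.943 -0.028 -0.331
  outer loop
   vertex 2.7 3.0 0.5
   vertex 3.6 3.8 3.0
   vertex 2.8 0.5 1.0
  endloop
 endfacet
 facet normal 0.976 -0.212 -0.041
  outer loop
   vertex 3.0 1.0 3.2
   vertex 2.8 0.5 1.0
   vertex 3.6 3.8 3.0
  endloop
 endfacet
 facet normal 0.172 -0.964 0.203
  outer loop
   vertex 3.0 1.0 3.2
   vertex 0.5 0.3 2.0
   vertex 2.8 0.5 1.0
  endloop
 endfacet
 facet normal 0.222 0.022 0.975
  outer loop
   vertex 3.0 1.0 3.2
   vertex 3.6 3.8 3.0
   vertex 0.2 2.7 3.8
  endloop
 endfacet
 facet normal -0.201 -0.604 0.771
  outer loop
   vertex 3.0 1.0 3.2
   vertex 0.2 2.7 3.8
   vertex 0.5 0.3 2.0
  endloop
 endfacet
 facet normal -0.312 0.871 -0.380
  outer loop
   vertex 2.6 3.4 1.5
   vertex 2.7 3.0 0.5
   vertex 0.1 2.2 0.8
  endloop
 endfacet
 facet normal 0.160 0.922 -0.353
  outer loop
   vertex 2.6 3.4 1.5
   vertex 3.6 3.8 3.0
   vertex 2.7 3.0 0.5
  endloop
 endfacet
 facet normal -0.397 0.907 -0.138
  outer loop
   vertex 2.6 3.4 1.5
   vertex 0.1 2.2 0.8
   vertex 0.2 2.7 3.8
  endloop
 endfacet
 facet normal -0.316 0.948 -0.042
  outer loop
   vertex 2.6 3.4 1.5
   vertex 0.2 2.7 3.8
   vertex 3.6 3.8 3.0
  endloop
 endfacet
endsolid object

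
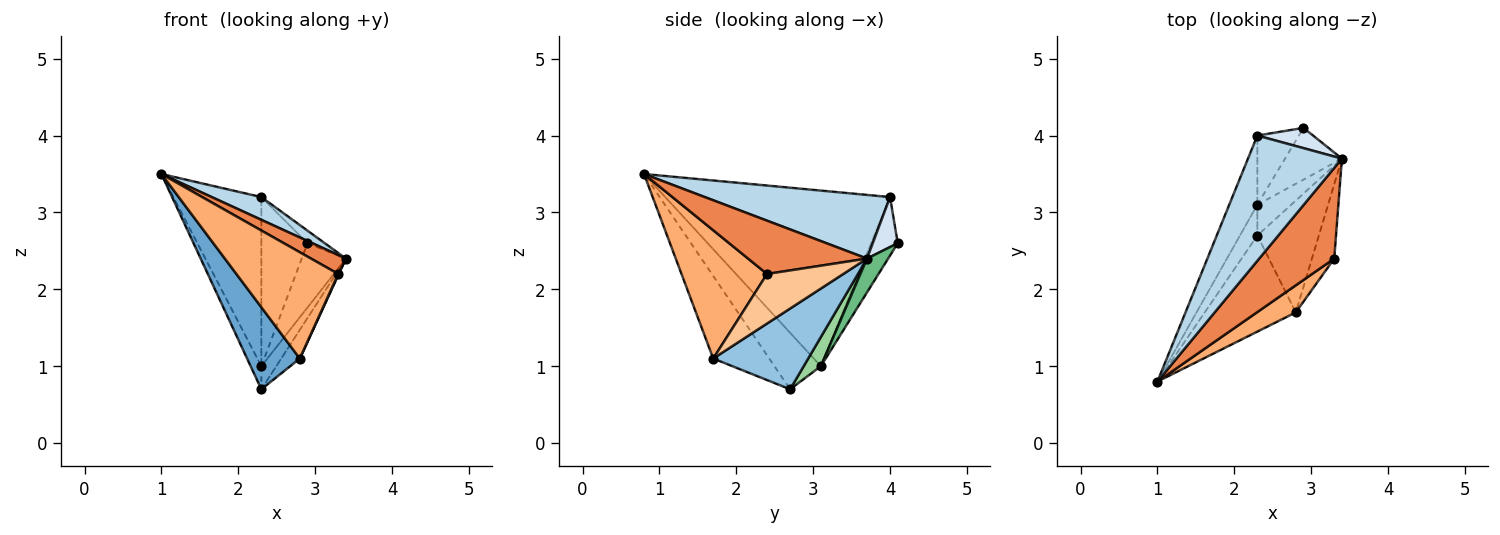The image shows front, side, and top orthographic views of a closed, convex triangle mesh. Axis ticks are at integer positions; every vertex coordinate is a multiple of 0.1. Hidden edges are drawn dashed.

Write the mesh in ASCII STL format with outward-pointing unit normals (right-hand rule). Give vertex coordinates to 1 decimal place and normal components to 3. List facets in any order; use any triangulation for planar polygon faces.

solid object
 facet normal -0.568 -0.534 -0.626
  outer loop
   vertex 2.8 1.7 1.1
   vertex 1.0 0.8 3.5
   vertex 2.3 2.7 0.7
  endloop
 endfacet
 facet normal 0.786 0.153 -0.599
  outer loop
   vertex 2.8 1.7 1.1
   vertex 2.3 2.7 0.7
   vertex 3.4 3.7 2.4
  endloop
 endfacet
 facet normal 0.555 -0.149 0.819
  outer loop
   vertex 2.3 4.0 3.2
   vertex 1.0 0.8 3.5
   vertex 3.4 3.7 2.4
  endloop
 endfacet
 facet normal 0.606 0.420 0.676
  outer loop
   vertex 2.3 4.0 3.2
   vertex 3.4 3.7 2.4
   vertex 2.9 4.1 2.6
  endloop
 endfacet
 facet normal 0.571 -0.168 0.804
  outer loop
   vertex 3.3 2.4 2.2
   vertex 3.4 3.7 2.4
   vertex 1.0 0.8 3.5
  endloop
 endfacet
 facet normal 0.631 -0.752 0.191
  outer loop
   vertex 3.3 2.4 2.2
   vertex 1.0 0.8 3.5
   vertex 2.8 1.7 1.1
  endloop
 endfacet
 facet normal 0.912 -0.007 -0.410
  outer loop
   vertex 3.3 2.4 2.2
   vertex 2.8 1.7 1.1
   vertex 3.4 3.7 2.4
  endloop
 endfacet
 facet normal -0.470 0.817 -0.334
  outer loop
   vertex 2.3 3.1 1.0
   vertex 2.3 4.0 3.2
   vertex 2.9 4.1 2.6
  endloop
 endfacet
 facet normal 0.349 0.730 -0.587
  outer loop
   vertex 2.3 3.1 1.0
   vertex 2.9 4.1 2.6
   vertex 3.4 3.7 2.4
  endloop
 endfacet
 facet normal 0.568 0.494 -0.658
  outer loop
   vertex 2.3 3.1 1.0
   vertex 3.4 3.7 2.4
   vertex 2.3 2.7 0.7
  endloop
 endfacet
 facet normal -0.933 0.215 -0.287
  outer loop
   vertex 2.3 3.1 1.0
   vertex 2.3 2.7 0.7
   vertex 1.0 0.8 3.5
  endloop
 endfacet
 facet normal -0.921 0.360 -0.147
  outer loop
   vertex 2.3 3.1 1.0
   vertex 1.0 0.8 3.5
   vertex 2.3 4.0 3.2
  endloop
 endfacet
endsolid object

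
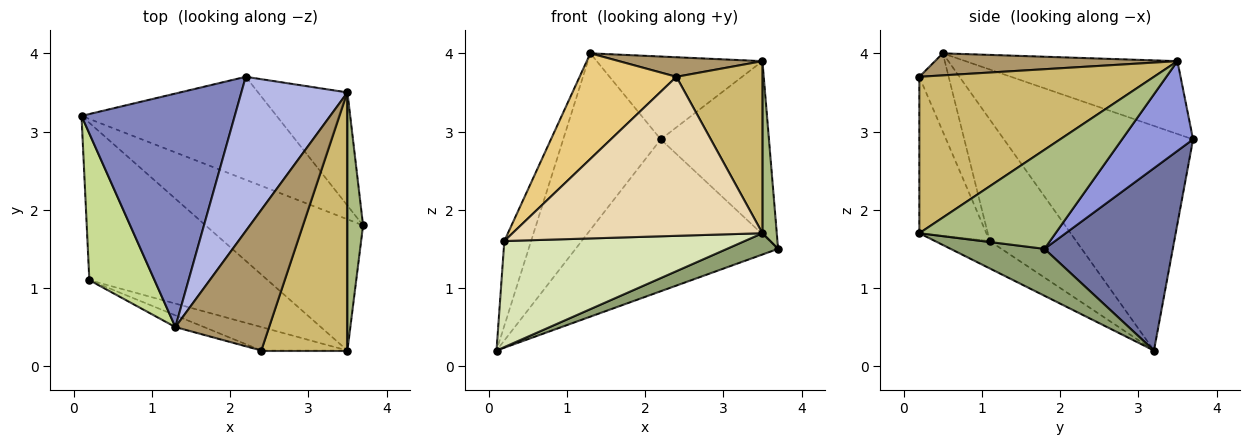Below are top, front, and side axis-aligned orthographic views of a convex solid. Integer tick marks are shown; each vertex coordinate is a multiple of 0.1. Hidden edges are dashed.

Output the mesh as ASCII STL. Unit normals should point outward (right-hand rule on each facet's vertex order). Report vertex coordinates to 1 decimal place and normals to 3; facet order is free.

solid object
 facet normal 0.465 0.733 -0.497
  outer loop
   vertex 2.2 3.7 2.9
   vertex 3.7 1.8 1.5
   vertex 0.1 3.2 0.2
  endloop
 endfacet
 facet normal -0.760 0.392 0.518
  outer loop
   vertex 2.2 3.7 2.9
   vertex 0.1 3.2 0.2
   vertex 1.3 0.5 4.0
  endloop
 endfacet
 facet normal 0.482 0.734 -0.479
  outer loop
   vertex 3.5 3.5 3.9
   vertex 3.7 1.8 1.5
   vertex 2.2 3.7 2.9
  endloop
 endfacet
 facet normal -0.518 0.405 0.754
  outer loop
   vertex 3.5 3.5 3.9
   vertex 2.2 3.7 2.9
   vertex 1.3 0.5 4.0
  endloop
 endfacet
 facet normal 0.282 -0.154 -0.947
  outer loop
   vertex 3.5 0.2 1.7
   vertex 0.1 3.2 0.2
   vertex 3.7 1.8 1.5
  endloop
 endfacet
 facet normal 0.982 -0.103 0.155
  outer loop
   vertex 3.5 0.2 1.7
   vertex 3.7 1.8 1.5
   vertex 3.5 3.5 3.9
  endloop
 endfacet
 facet normal -0.850 0.263 0.456
  outer loop
   vertex 0.2 1.1 1.6
   vertex 1.3 0.5 4.0
   vertex 0.1 3.2 0.2
  endloop
 endfacet
 facet normal -0.126 -0.554 -0.823
  outer loop
   vertex 0.2 1.1 1.6
   vertex 0.1 3.2 0.2
   vertex 3.5 0.2 1.7
  endloop
 endfacet
 facet normal 0.227 -0.134 0.965
  outer loop
   vertex 2.4 0.2 3.7
   vertex 3.5 3.5 3.9
   vertex 1.3 0.5 4.0
  endloop
 endfacet
 facet normal 0.834 -0.306 0.459
  outer loop
   vertex 2.4 0.2 3.7
   vertex 3.5 0.2 1.7
   vertex 3.5 3.5 3.9
  endloop
 endfacet
 facet normal -0.288 -0.952 -0.106
  outer loop
   vertex 2.4 0.2 3.7
   vertex 1.3 0.5 4.0
   vertex 0.2 1.1 1.6
  endloop
 endfacet
 facet normal -0.257 -0.956 -0.141
  outer loop
   vertex 2.4 0.2 3.7
   vertex 0.2 1.1 1.6
   vertex 3.5 0.2 1.7
  endloop
 endfacet
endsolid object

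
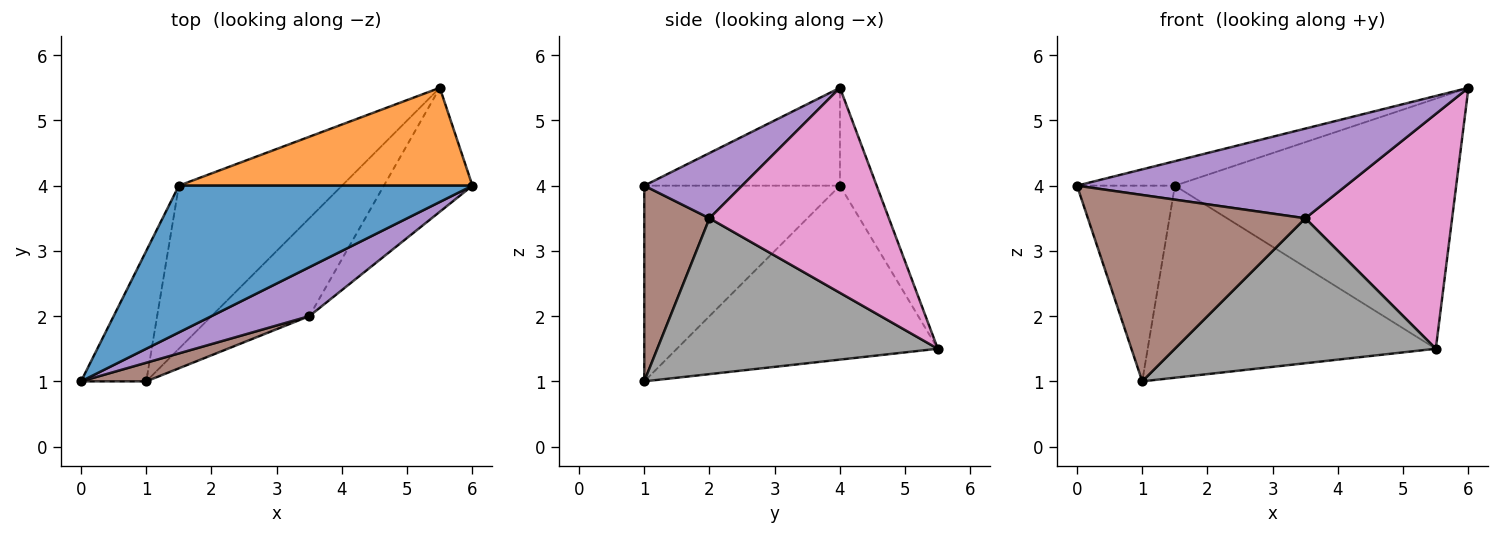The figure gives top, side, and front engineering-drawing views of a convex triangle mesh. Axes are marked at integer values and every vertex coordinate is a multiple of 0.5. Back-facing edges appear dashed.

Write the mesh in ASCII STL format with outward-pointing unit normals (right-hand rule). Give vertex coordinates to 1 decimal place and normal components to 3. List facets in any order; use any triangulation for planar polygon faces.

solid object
 facet normal -0.312 0.156 0.937
  outer loop
   vertex 1.5 4.0 4.0
   vertex 0.0 1.0 4.0
   vertex 6.0 4.0 5.5
  endloop
 endfacet
 facet normal -0.121 0.924 0.362
  outer loop
   vertex 1.5 4.0 4.0
   vertex 6.0 4.0 5.5
   vertex 5.5 5.5 1.5
  endloop
 endfacet
 facet normal -0.857 0.429 -0.286
  outer loop
   vertex 1.5 4.0 4.0
   vertex 1.0 1.0 1.0
   vertex 0.0 1.0 4.0
  endloop
 endfacet
 facet normal -0.568 0.627 -0.533
  outer loop
   vertex 1.5 4.0 4.0
   vertex 5.5 5.5 1.5
   vertex 1.0 1.0 1.0
  endloop
 endfacet
 facet normal 0.304 -0.836 0.456
  outer loop
   vertex 3.5 2.0 3.5
   vertex 6.0 4.0 5.5
   vertex 0.0 1.0 4.0
  endloop
 endfacet
 facet normal 0.286 -0.953 0.095
  outer loop
   vertex 3.5 2.0 3.5
   vertex 0.0 1.0 4.0
   vertex 1.0 1.0 1.0
  endloop
 endfacet
 facet normal 0.734 -0.601 -0.317
  outer loop
   vertex 3.5 2.0 3.5
   vertex 5.5 5.5 1.5
   vertex 6.0 4.0 5.5
  endloop
 endfacet
 facet normal 0.665 -0.619 -0.418
  outer loop
   vertex 3.5 2.0 3.5
   vertex 1.0 1.0 1.0
   vertex 5.5 5.5 1.5
  endloop
 endfacet
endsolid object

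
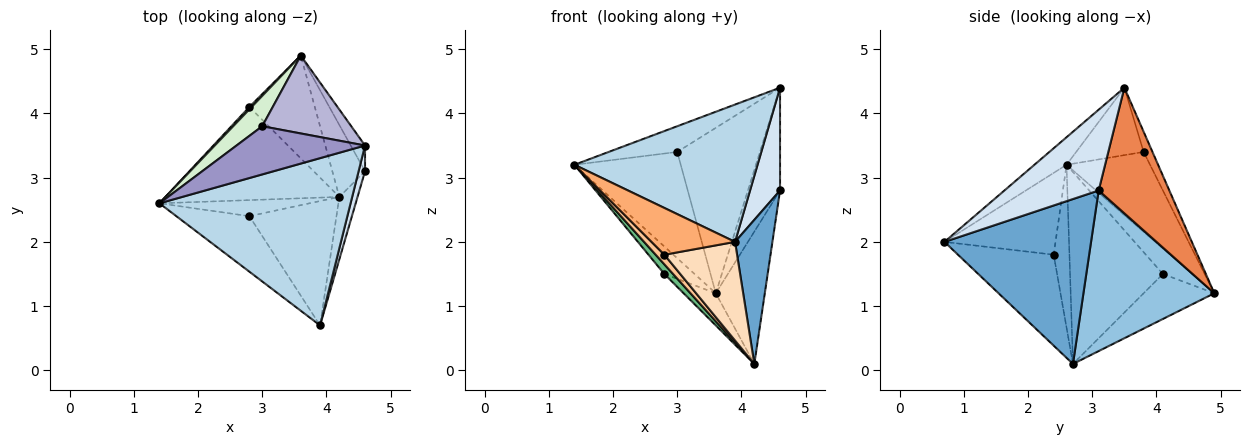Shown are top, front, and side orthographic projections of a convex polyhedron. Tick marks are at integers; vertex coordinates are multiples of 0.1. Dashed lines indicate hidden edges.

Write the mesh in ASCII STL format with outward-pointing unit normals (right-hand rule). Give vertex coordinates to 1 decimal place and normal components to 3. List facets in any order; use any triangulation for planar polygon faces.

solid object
 facet normal 0.964 -0.246 -0.106
  outer loop
   vertex 4.2 2.7 0.1
   vertex 4.6 3.1 2.8
   vertex 3.9 0.7 2.0
  endloop
 endfacet
 facet normal 0.920 0.345 -0.187
  outer loop
   vertex 3.6 4.9 1.2
   vertex 4.6 3.1 2.8
   vertex 4.2 2.7 0.1
  endloop
 endfacet
 facet normal -0.111 -0.631 0.768
  outer loop
   vertex 4.6 3.5 4.4
   vertex 1.4 2.6 3.2
   vertex 3.9 0.7 2.0
  endloop
 endfacet
 facet normal 0.950 -0.302 0.076
  outer loop
   vertex 4.6 3.5 4.4
   vertex 3.9 0.7 2.0
   vertex 4.6 3.1 2.8
  endloop
 endfacet
 facet normal 0.906 0.412 -0.103
  outer loop
   vertex 4.6 3.5 4.4
   vertex 4.6 3.1 2.8
   vertex 3.6 4.9 1.2
  endloop
 endfacet
 facet normal -0.651 -0.489 -0.581
  outer loop
   vertex 2.8 2.4 1.8
   vertex 3.9 0.7 2.0
   vertex 1.4 2.6 3.2
  endloop
 endfacet
 facet normal -0.681 -0.377 -0.628
  outer loop
   vertex 2.8 2.4 1.8
   vertex 1.4 2.6 3.2
   vertex 4.2 2.7 0.1
  endloop
 endfacet
 facet normal -0.633 -0.481 -0.606
  outer loop
   vertex 2.8 2.4 1.8
   vertex 4.2 2.7 0.1
   vertex 3.9 0.7 2.0
  endloop
 endfacet
 facet normal -0.739 -0.069 -0.670
  outer loop
   vertex 2.8 4.1 1.5
   vertex 4.2 2.7 0.1
   vertex 1.4 2.6 3.2
  endloop
 endfacet
 facet normal -0.694 0.717 0.061
  outer loop
   vertex 2.8 4.1 1.5
   vertex 1.4 2.6 3.2
   vertex 3.6 4.9 1.2
  endloop
 endfacet
 facet normal -0.549 0.249 -0.798
  outer loop
   vertex 2.8 4.1 1.5
   vertex 3.6 4.9 1.2
   vertex 4.2 2.7 0.1
  endloop
 endfacet
 facet normal -0.603 0.767 0.219
  outer loop
   vertex 3.0 3.8 3.4
   vertex 3.6 4.9 1.2
   vertex 1.4 2.6 3.2
  endloop
 endfacet
 facet normal -0.420 0.427 0.801
  outer loop
   vertex 3.0 3.8 3.4
   vertex 1.4 2.6 3.2
   vertex 4.6 3.5 4.4
  endloop
 endfacet
 facet normal -0.096 0.901 0.424
  outer loop
   vertex 3.0 3.8 3.4
   vertex 4.6 3.5 4.4
   vertex 3.6 4.9 1.2
  endloop
 endfacet
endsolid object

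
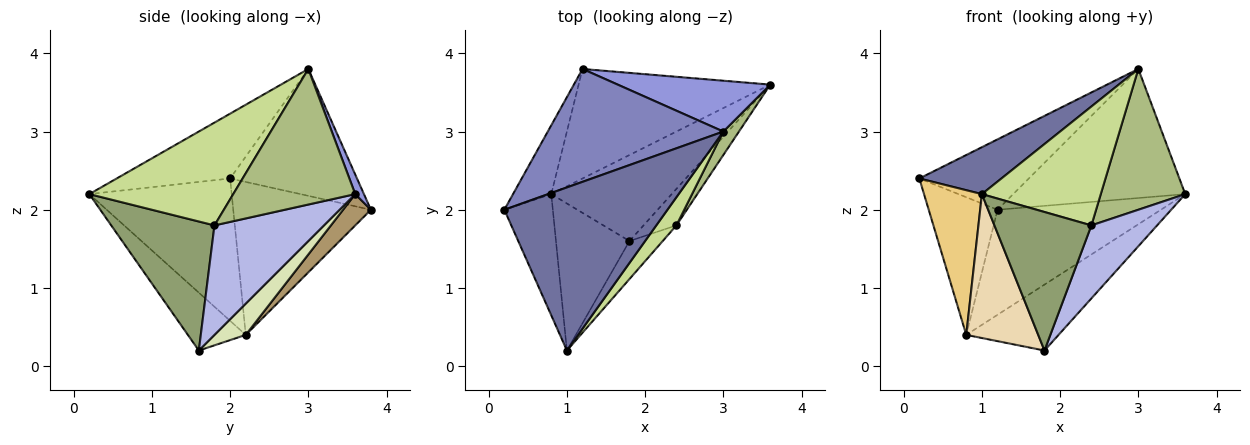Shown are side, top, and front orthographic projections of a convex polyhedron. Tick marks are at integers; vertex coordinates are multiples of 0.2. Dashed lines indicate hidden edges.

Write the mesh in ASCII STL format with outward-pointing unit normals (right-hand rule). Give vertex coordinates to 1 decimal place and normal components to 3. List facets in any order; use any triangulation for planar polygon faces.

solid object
 facet normal -0.357 -0.258 0.898
  outer loop
   vertex 3.0 3.0 3.8
   vertex 0.2 2.0 2.4
   vertex 1.0 0.2 2.2
  endloop
 endfacet
 facet normal -0.523 0.451 0.723
  outer loop
   vertex 1.2 3.8 2.0
   vertex 0.2 2.0 2.4
   vertex 3.0 3.0 3.8
  endloop
 endfacet
 facet normal 0.047 0.929 0.366
  outer loop
   vertex 1.2 3.8 2.0
   vertex 3.0 3.0 3.8
   vertex 3.6 3.6 2.2
  endloop
 endfacet
 facet normal 0.830 -0.498 -0.249
  outer loop
   vertex 2.4 1.8 1.8
   vertex 1.8 1.6 0.2
   vertex 3.6 3.6 2.2
  endloop
 endfacet
 facet normal 0.716 -0.673 -0.185
  outer loop
   vertex 2.4 1.8 1.8
   vertex 1.0 0.2 2.2
   vertex 1.8 1.6 0.2
  endloop
 endfacet
 facet normal 0.819 -0.567 0.094
  outer loop
   vertex 2.4 1.8 1.8
   vertex 3.6 3.6 2.2
   vertex 3.0 3.0 3.8
  endloop
 endfacet
 facet normal 0.762 -0.630 0.149
  outer loop
   vertex 2.4 1.8 1.8
   vertex 3.0 3.0 3.8
   vertex 1.0 0.2 2.2
  endloop
 endfacet
 facet normal 0.202 0.596 -0.777
  outer loop
   vertex 0.8 2.2 0.4
   vertex 3.6 3.6 2.2
   vertex 1.8 1.6 0.2
  endloop
 endfacet
 facet normal 0.117 0.687 -0.717
  outer loop
   vertex 0.8 2.2 0.4
   vertex 1.2 3.8 2.0
   vertex 3.6 3.6 2.2
  endloop
 endfacet
 facet normal -0.873 0.436 -0.218
  outer loop
   vertex 0.8 2.2 0.4
   vertex 0.2 2.0 2.4
   vertex 1.2 3.8 2.0
  endloop
 endfacet
 facet normal -0.883 -0.359 -0.301
  outer loop
   vertex 0.8 2.2 0.4
   vertex 1.0 0.2 2.2
   vertex 0.2 2.0 2.4
  endloop
 endfacet
 facet normal -0.490 -0.610 -0.623
  outer loop
   vertex 0.8 2.2 0.4
   vertex 1.8 1.6 0.2
   vertex 1.0 0.2 2.2
  endloop
 endfacet
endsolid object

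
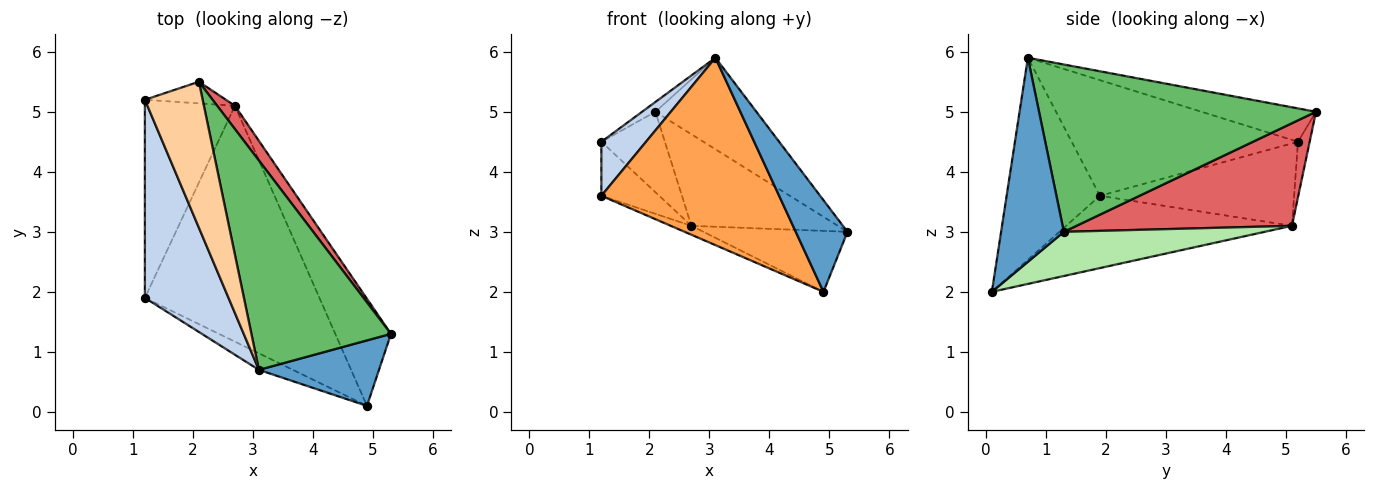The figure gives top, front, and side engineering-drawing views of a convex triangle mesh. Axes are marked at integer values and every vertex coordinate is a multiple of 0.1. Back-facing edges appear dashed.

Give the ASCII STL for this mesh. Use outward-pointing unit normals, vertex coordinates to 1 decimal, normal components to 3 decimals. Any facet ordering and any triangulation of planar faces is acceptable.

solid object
 facet normal 0.703 -0.579 0.413
  outer loop
   vertex 4.9 0.1 2.0
   vertex 5.3 1.3 3.0
   vertex 3.1 0.7 5.9
  endloop
 endfacet
 facet normal -0.800 -0.158 0.579
  outer loop
   vertex 1.2 1.9 3.6
   vertex 3.1 0.7 5.9
   vertex 1.2 5.2 4.5
  endloop
 endfacet
 facet normal -0.463 -0.883 -0.078
  outer loop
   vertex 1.2 1.9 3.6
   vertex 4.9 0.1 2.0
   vertex 3.1 0.7 5.9
  endloop
 endfacet
 facet normal -0.500 0.058 0.864
  outer loop
   vertex 2.1 5.5 5.0
   vertex 1.2 5.2 4.5
   vertex 3.1 0.7 5.9
  endloop
 endfacet
 facet normal 0.739 0.270 0.617
  outer loop
   vertex 2.1 5.5 5.0
   vertex 3.1 0.7 5.9
   vertex 5.3 1.3 3.0
  endloop
 endfacet
 facet normal 0.568 0.407 -0.716
  outer loop
   vertex 2.7 5.1 3.1
   vertex 5.3 1.3 3.0
   vertex 4.9 0.1 2.0
  endloop
 endfacet
 facet normal 0.819 0.556 0.141
  outer loop
   vertex 2.7 5.1 3.1
   vertex 2.1 5.5 5.0
   vertex 5.3 1.3 3.0
  endloop
 endfacet
 facet normal -0.175 0.951 -0.255
  outer loop
   vertex 2.7 5.1 3.1
   vertex 1.2 5.2 4.5
   vertex 2.1 5.5 5.0
  endloop
 endfacet
 facet normal -0.662 0.197 -0.723
  outer loop
   vertex 2.7 5.1 3.1
   vertex 1.2 1.9 3.6
   vertex 1.2 5.2 4.5
  endloop
 endfacet
 facet normal -0.382 0.035 -0.923
  outer loop
   vertex 2.7 5.1 3.1
   vertex 4.9 0.1 2.0
   vertex 1.2 1.9 3.6
  endloop
 endfacet
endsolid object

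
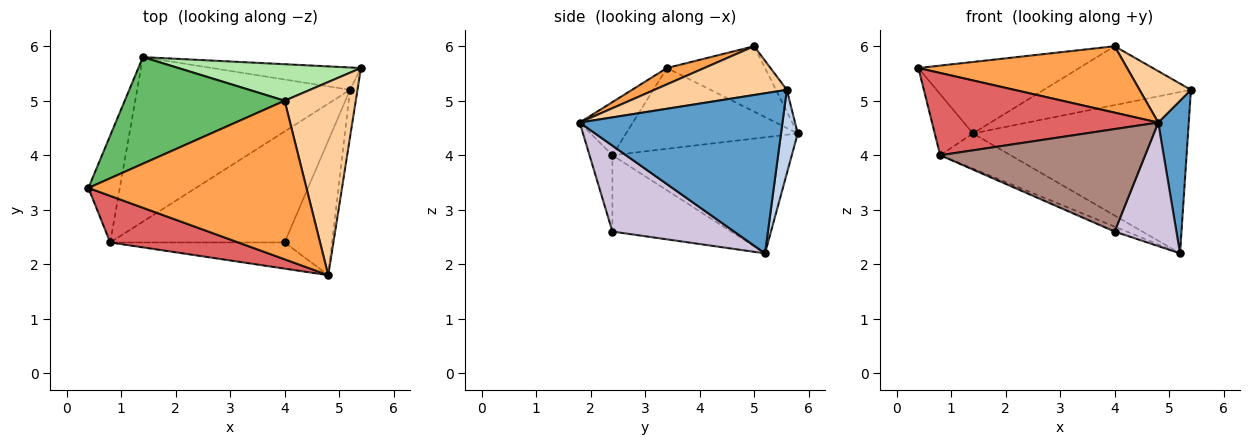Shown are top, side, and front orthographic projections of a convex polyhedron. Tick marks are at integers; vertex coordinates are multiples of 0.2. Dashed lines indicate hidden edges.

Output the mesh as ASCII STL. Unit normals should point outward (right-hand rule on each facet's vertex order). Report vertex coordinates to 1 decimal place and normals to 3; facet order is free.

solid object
 facet normal 0.988 -0.149 -0.046
  outer loop
   vertex 5.2 5.2 2.2
   vertex 5.4 5.6 5.2
   vertex 4.8 1.8 4.6
  endloop
 endfacet
 facet normal 0.077 0.988 -0.137
  outer loop
   vertex 1.4 5.8 4.4
   vertex 5.4 5.6 5.2
   vertex 5.2 5.2 2.2
  endloop
 endfacet
 facet normal 0.069 -0.385 0.920
  outer loop
   vertex 4.0 5.0 6.0
   vertex 0.4 3.4 5.6
   vertex 4.8 1.8 4.6
  endloop
 endfacet
 facet normal 0.552 -0.214 0.806
  outer loop
   vertex 4.0 5.0 6.0
   vertex 4.8 1.8 4.6
   vertex 5.4 5.6 5.2
  endloop
 endfacet
 facet normal -0.322 0.527 0.786
  outer loop
   vertex 4.0 5.0 6.0
   vertex 1.4 5.8 4.4
   vertex 0.4 3.4 5.6
  endloop
 endfacet
 facet normal -0.063 0.848 0.526
  outer loop
   vertex 4.0 5.0 6.0
   vertex 5.4 5.6 5.2
   vertex 1.4 5.8 4.4
  endloop
 endfacet
 facet normal -0.200 -0.853 0.483
  outer loop
   vertex 0.8 2.4 4.0
   vertex 4.8 1.8 4.6
   vertex 0.4 3.4 5.6
  endloop
 endfacet
 facet normal -0.913 0.203 -0.355
  outer loop
   vertex 0.8 2.4 4.0
   vertex 0.4 3.4 5.6
   vertex 1.4 5.8 4.4
  endloop
 endfacet
 facet normal -0.470 0.185 -0.863
  outer loop
   vertex 0.8 2.4 4.0
   vertex 1.4 5.8 4.4
   vertex 5.2 5.2 2.2
  endloop
 endfacet
 facet normal 0.800 -0.406 -0.442
  outer loop
   vertex 4.0 2.4 2.6
   vertex 5.2 5.2 2.2
   vertex 4.8 1.8 4.6
  endloop
 endfacet
 facet normal -0.108 -0.963 -0.246
  outer loop
   vertex 4.0 2.4 2.6
   vertex 4.8 1.8 4.6
   vertex 0.8 2.4 4.0
  endloop
 endfacet
 facet normal -0.400 0.041 -0.915
  outer loop
   vertex 4.0 2.4 2.6
   vertex 0.8 2.4 4.0
   vertex 5.2 5.2 2.2
  endloop
 endfacet
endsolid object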